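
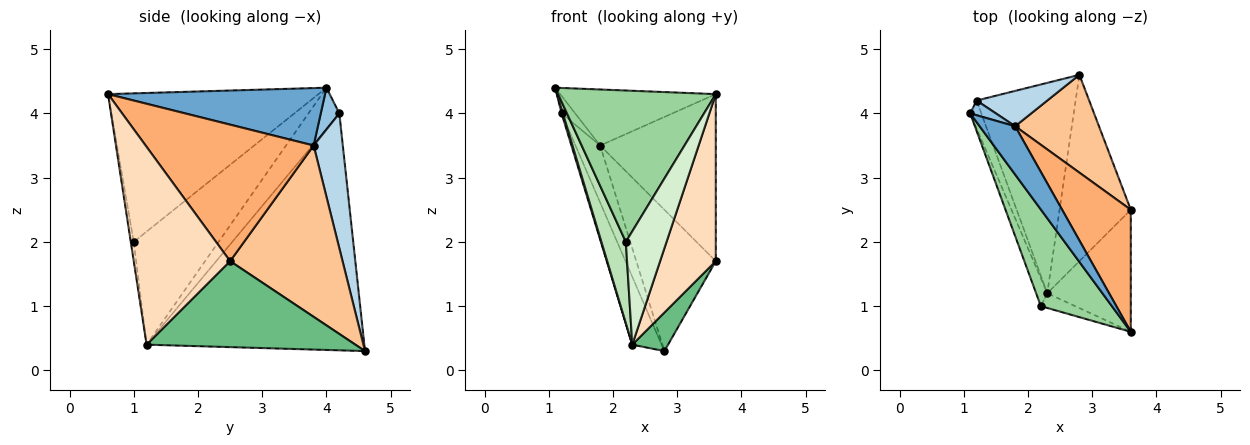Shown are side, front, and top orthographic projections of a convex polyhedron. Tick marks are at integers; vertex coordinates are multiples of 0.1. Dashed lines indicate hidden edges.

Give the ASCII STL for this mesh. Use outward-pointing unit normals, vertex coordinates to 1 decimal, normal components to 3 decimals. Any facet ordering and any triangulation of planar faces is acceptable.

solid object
 facet normal 0.726 0.521 0.449
  outer loop
   vertex 1.8 3.8 3.5
   vertex 1.1 4.0 4.4
   vertex 3.6 0.6 4.3
  endloop
 endfacet
 facet normal 0.723 0.528 0.445
  outer loop
   vertex 1.2 4.2 4.0
   vertex 1.1 4.0 4.4
   vertex 1.8 3.8 3.5
  endloop
 endfacet
 facet normal 0.709 0.599 0.371
  outer loop
   vertex 1.2 4.2 4.0
   vertex 1.8 3.8 3.5
   vertex 2.8 4.6 0.3
  endloop
 endfacet
 facet normal -0.964 -0.040 -0.261
  outer loop
   vertex 1.2 4.2 4.0
   vertex 2.3 1.2 0.4
   vertex 1.1 4.0 4.4
  endloop
 endfacet
 facet normal -0.916 0.123 -0.383
  outer loop
   vertex 1.2 4.2 4.0
   vertex 2.8 4.6 0.3
   vertex 2.3 1.2 0.4
  endloop
 endfacet
 facet normal 0.761 0.524 0.383
  outer loop
   vertex 3.6 2.5 1.7
   vertex 1.8 3.8 3.5
   vertex 3.6 0.6 4.3
  endloop
 endfacet
 facet normal 0.758 0.536 0.371
  outer loop
   vertex 3.6 2.5 1.7
   vertex 2.8 4.6 0.3
   vertex 1.8 3.8 3.5
  endloop
 endfacet
 facet normal 0.813 -0.470 -0.343
  outer loop
   vertex 3.6 2.5 1.7
   vertex 3.6 0.6 4.3
   vertex 2.3 1.2 0.4
  endloop
 endfacet
 facet normal 0.763 -0.131 -0.633
  outer loop
   vertex 3.6 2.5 1.7
   vertex 2.3 1.2 0.4
   vertex 2.8 4.6 0.3
  endloop
 endfacet
 facet normal -0.747 -0.560 0.358
  outer loop
   vertex 2.2 1.0 2.0
   vertex 3.6 0.6 4.3
   vertex 1.1 4.0 4.4
  endloop
 endfacet
 facet normal -0.957 -0.275 -0.094
  outer loop
   vertex 2.2 1.0 2.0
   vertex 1.1 4.0 4.4
   vertex 2.3 1.2 0.4
  endloop
 endfacet
 facet normal -0.072 -0.989 -0.128
  outer loop
   vertex 2.2 1.0 2.0
   vertex 2.3 1.2 0.4
   vertex 3.6 0.6 4.3
  endloop
 endfacet
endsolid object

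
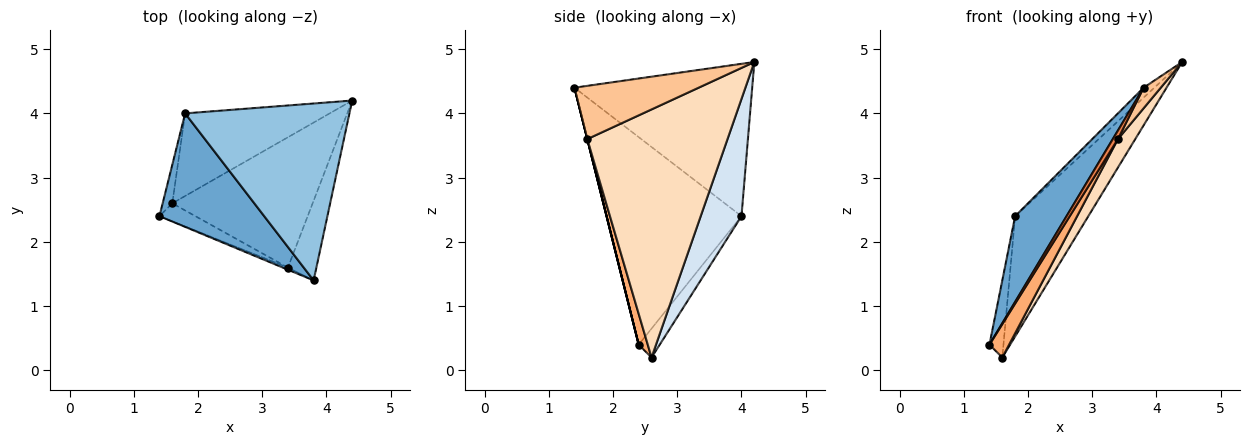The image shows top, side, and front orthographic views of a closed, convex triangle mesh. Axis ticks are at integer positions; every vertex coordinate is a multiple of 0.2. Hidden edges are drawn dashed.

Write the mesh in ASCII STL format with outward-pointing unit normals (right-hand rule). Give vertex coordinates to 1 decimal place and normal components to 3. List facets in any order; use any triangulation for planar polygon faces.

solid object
 facet normal -0.845 -0.322 0.427
  outer loop
   vertex 1.8 4.0 2.4
   vertex 1.4 2.4 0.4
   vertex 3.8 1.4 4.4
  endloop
 endfacet
 facet normal -0.679 0.041 0.733
  outer loop
   vertex 1.8 4.0 2.4
   vertex 3.8 1.4 4.4
   vertex 4.4 4.2 4.8
  endloop
 endfacet
 facet normal -0.802 0.535 -0.267
  outer loop
   vertex 1.8 4.0 2.4
   vertex 1.6 2.6 0.2
   vertex 1.4 2.4 0.4
  endloop
 endfacet
 facet normal 0.417 0.749 -0.515
  outer loop
   vertex 1.8 4.0 2.4
   vertex 4.4 4.2 4.8
   vertex 1.6 2.6 0.2
  endloop
 endfacet
 facet normal 0.000 -0.970 -0.243
  outer loop
   vertex 3.4 1.6 3.6
   vertex 3.8 1.4 4.4
   vertex 1.4 2.4 0.4
  endloop
 endfacet
 facet normal 0.376 -0.816 -0.439
  outer loop
   vertex 3.4 1.6 3.6
   vertex 1.4 2.4 0.4
   vertex 1.6 2.6 0.2
  endloop
 endfacet
 facet normal 0.875 -0.121 -0.468
  outer loop
   vertex 3.4 1.6 3.6
   vertex 4.4 4.2 4.8
   vertex 3.8 1.4 4.4
  endloop
 endfacet
 facet normal 0.865 -0.107 -0.490
  outer loop
   vertex 3.4 1.6 3.6
   vertex 1.6 2.6 0.2
   vertex 4.4 4.2 4.8
  endloop
 endfacet
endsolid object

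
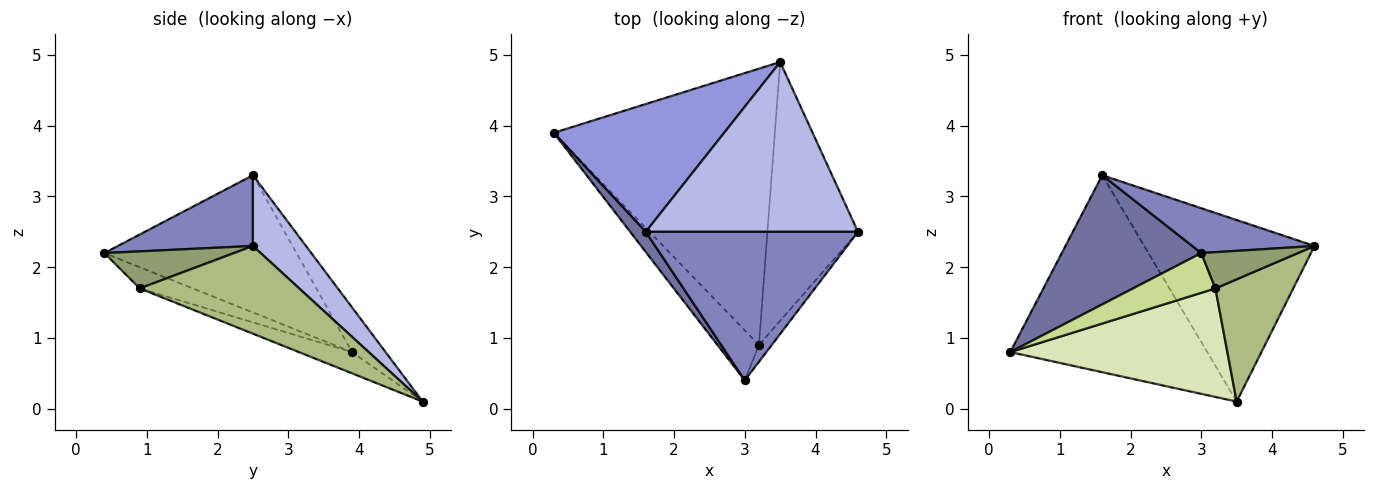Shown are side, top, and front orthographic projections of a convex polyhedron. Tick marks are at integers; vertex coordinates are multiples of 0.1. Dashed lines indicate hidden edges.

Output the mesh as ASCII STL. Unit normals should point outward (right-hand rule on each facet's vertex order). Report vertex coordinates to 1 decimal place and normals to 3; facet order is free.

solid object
 facet normal -0.806 -0.585 0.091
  outer loop
   vertex 1.6 2.5 3.3
   vertex 0.3 3.9 0.8
   vertex 3.0 0.4 2.2
  endloop
 endfacet
 facet normal 0.304 -0.275 0.912
  outer loop
   vertex 1.6 2.5 3.3
   vertex 3.0 0.4 2.2
   vertex 4.6 2.5 2.3
  endloop
 endfacet
 facet normal -0.142 0.830 0.539
  outer loop
   vertex 3.5 4.9 0.1
   vertex 0.3 3.9 0.8
   vertex 1.6 2.5 3.3
  endloop
 endfacet
 facet normal 0.222 0.712 0.666
  outer loop
   vertex 3.5 4.9 0.1
   vertex 1.6 2.5 3.3
   vertex 4.6 2.5 2.3
  endloop
 endfacet
 facet normal 0.773 -0.576 -0.267
  outer loop
   vertex 3.2 0.9 1.7
   vertex 4.6 2.5 2.3
   vertex 3.0 0.4 2.2
  endloop
 endfacet
 facet normal 0.659 -0.321 -0.680
  outer loop
   vertex 3.2 0.9 1.7
   vertex 3.5 4.9 0.1
   vertex 4.6 2.5 2.3
  endloop
 endfacet
 facet normal -0.372 -0.578 -0.727
  outer loop
   vertex 3.2 0.9 1.7
   vertex 3.0 0.4 2.2
   vertex 0.3 3.9 0.8
  endloop
 endfacet
 facet normal -0.089 -0.364 -0.927
  outer loop
   vertex 3.2 0.9 1.7
   vertex 0.3 3.9 0.8
   vertex 3.5 4.9 0.1
  endloop
 endfacet
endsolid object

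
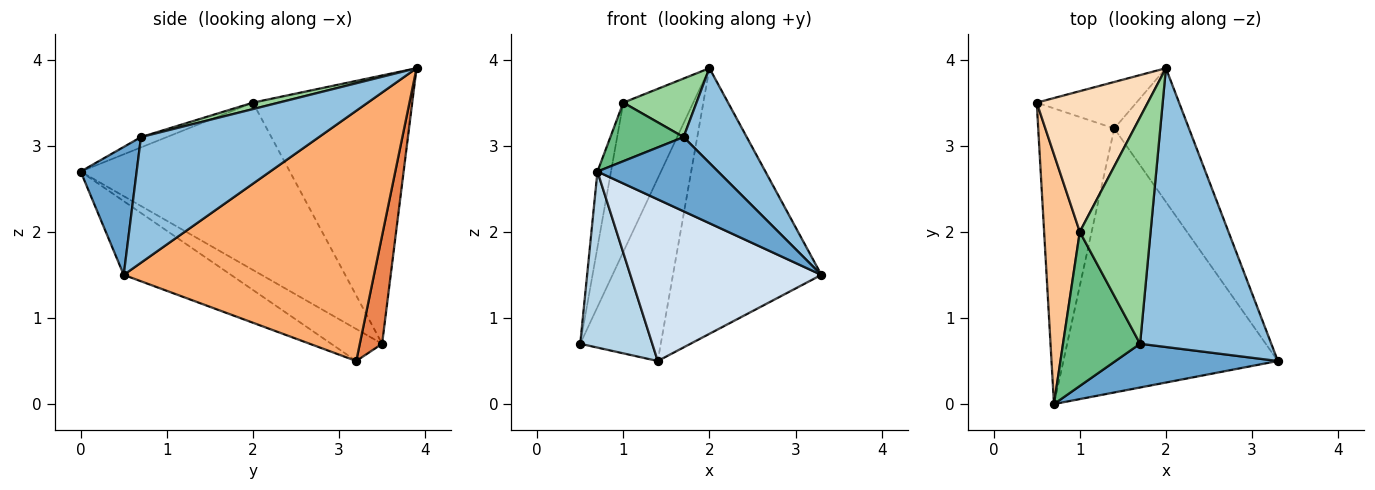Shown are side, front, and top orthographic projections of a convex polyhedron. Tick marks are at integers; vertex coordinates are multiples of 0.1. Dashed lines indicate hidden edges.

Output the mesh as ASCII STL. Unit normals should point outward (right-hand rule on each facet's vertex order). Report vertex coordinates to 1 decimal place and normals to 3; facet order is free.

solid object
 facet normal 0.371 -0.800 0.471
  outer loop
   vertex 1.7 0.7 3.1
   vertex 0.7 0.0 2.7
   vertex 3.3 0.5 1.5
  endloop
 endfacet
 facet normal 0.672 -0.238 0.701
  outer loop
   vertex 1.7 0.7 3.1
   vertex 3.3 0.5 1.5
   vertex 2.0 3.9 3.9
  endloop
 endfacet
 facet normal -0.340 -0.481 -0.808
  outer loop
   vertex 1.4 3.2 0.5
   vertex 0.7 0.0 2.7
   vertex 0.5 3.5 0.7
  endloop
 endfacet
 facet normal -0.281 -0.501 -0.818
  outer loop
   vertex 1.4 3.2 0.5
   vertex 3.3 0.5 1.5
   vertex 0.7 0.0 2.7
  endloop
 endfacet
 facet normal 0.259 0.936 -0.238
  outer loop
   vertex 1.4 3.2 0.5
   vertex 0.5 3.5 0.7
   vertex 2.0 3.9 3.9
  endloop
 endfacet
 facet normal 0.833 0.494 -0.249
  outer loop
   vertex 1.4 3.2 0.5
   vertex 2.0 3.9 3.9
   vertex 3.3 0.5 1.5
  endloop
 endfacet
 facet normal -0.976 0.063 0.208
  outer loop
   vertex 1.0 2.0 3.5
   vertex 0.5 3.5 0.7
   vertex 0.7 0.0 2.7
  endloop
 endfacet
 facet normal -0.856 0.376 0.354
  outer loop
   vertex 1.0 2.0 3.5
   vertex 2.0 3.9 3.9
   vertex 0.5 3.5 0.7
  endloop
 endfacet
 facet normal -0.124 -0.352 0.928
  outer loop
   vertex 1.0 2.0 3.5
   vertex 0.7 0.0 2.7
   vertex 1.7 0.7 3.1
  endloop
 endfacet
 facet normal 0.088 -0.249 0.964
  outer loop
   vertex 1.0 2.0 3.5
   vertex 1.7 0.7 3.1
   vertex 2.0 3.9 3.9
  endloop
 endfacet
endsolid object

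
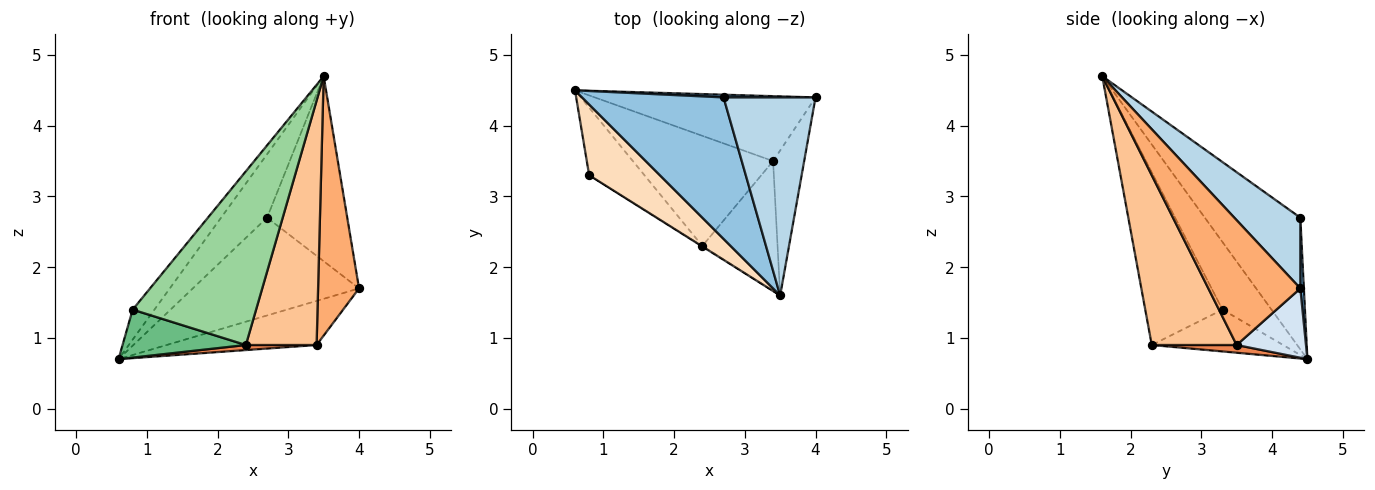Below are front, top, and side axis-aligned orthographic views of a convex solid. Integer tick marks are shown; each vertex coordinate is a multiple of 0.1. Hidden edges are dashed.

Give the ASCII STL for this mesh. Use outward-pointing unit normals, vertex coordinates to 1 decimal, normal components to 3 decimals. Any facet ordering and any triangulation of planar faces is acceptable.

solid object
 facet normal 0.021 0.999 0.028
  outer loop
   vertex 2.7 4.4 2.7
   vertex 4.0 4.4 1.7
   vertex 0.6 4.5 0.7
  endloop
 endfacet
 facet normal -0.647 0.312 0.695
  outer loop
   vertex 2.7 4.4 2.7
   vertex 0.6 4.5 0.7
   vertex 3.5 1.6 4.7
  endloop
 endfacet
 facet normal 0.490 0.595 0.637
  outer loop
   vertex 2.7 4.4 2.7
   vertex 3.5 1.6 4.7
   vertex 4.0 4.4 1.7
  endloop
 endfacet
 facet normal 0.251 0.544 -0.801
  outer loop
   vertex 3.4 3.5 0.9
   vertex 0.6 4.5 0.7
   vertex 4.0 4.4 1.7
  endloop
 endfacet
 facet normal 0.055 -0.046 -0.997
  outer loop
   vertex 3.4 3.5 0.9
   vertex 2.4 2.3 0.9
   vertex 0.6 4.5 0.7
  endloop
 endfacet
 facet normal 0.891 -0.397 -0.222
  outer loop
   vertex 3.4 3.5 0.9
   vertex 4.0 4.4 1.7
   vertex 3.5 1.6 4.7
  endloop
 endfacet
 facet normal 0.727 -0.606 -0.322
  outer loop
   vertex 3.4 3.5 0.9
   vertex 3.5 1.6 4.7
   vertex 2.4 2.3 0.9
  endloop
 endfacet
 facet normal -0.660 0.293 0.691
  outer loop
   vertex 0.8 3.3 1.4
   vertex 3.5 1.6 4.7
   vertex 0.6 4.5 0.7
  endloop
 endfacet
 facet normal -0.525 -0.492 -0.694
  outer loop
   vertex 0.8 3.3 1.4
   vertex 0.6 4.5 0.7
   vertex 2.4 2.3 0.9
  endloop
 endfacet
 facet normal -0.531 -0.848 -0.003
  outer loop
   vertex 0.8 3.3 1.4
   vertex 2.4 2.3 0.9
   vertex 3.5 1.6 4.7
  endloop
 endfacet
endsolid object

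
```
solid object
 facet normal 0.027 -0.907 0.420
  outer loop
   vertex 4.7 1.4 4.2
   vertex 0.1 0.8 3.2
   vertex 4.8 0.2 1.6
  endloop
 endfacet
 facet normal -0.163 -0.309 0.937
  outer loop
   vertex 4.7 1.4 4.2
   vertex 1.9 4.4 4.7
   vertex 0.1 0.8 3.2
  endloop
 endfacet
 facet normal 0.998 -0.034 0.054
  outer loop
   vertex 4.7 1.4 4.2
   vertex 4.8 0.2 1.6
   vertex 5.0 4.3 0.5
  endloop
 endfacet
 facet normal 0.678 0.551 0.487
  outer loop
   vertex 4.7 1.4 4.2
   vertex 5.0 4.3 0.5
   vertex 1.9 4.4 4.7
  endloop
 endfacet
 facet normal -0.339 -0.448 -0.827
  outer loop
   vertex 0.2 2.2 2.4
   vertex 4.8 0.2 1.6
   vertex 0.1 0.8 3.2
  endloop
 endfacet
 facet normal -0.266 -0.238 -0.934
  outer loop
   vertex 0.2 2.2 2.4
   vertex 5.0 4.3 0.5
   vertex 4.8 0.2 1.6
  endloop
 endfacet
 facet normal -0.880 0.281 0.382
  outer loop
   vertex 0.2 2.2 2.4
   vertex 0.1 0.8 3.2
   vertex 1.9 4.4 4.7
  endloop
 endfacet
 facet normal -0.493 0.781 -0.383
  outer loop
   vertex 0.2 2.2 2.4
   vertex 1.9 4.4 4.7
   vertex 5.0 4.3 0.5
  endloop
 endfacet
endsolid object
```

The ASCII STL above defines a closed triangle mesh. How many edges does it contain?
12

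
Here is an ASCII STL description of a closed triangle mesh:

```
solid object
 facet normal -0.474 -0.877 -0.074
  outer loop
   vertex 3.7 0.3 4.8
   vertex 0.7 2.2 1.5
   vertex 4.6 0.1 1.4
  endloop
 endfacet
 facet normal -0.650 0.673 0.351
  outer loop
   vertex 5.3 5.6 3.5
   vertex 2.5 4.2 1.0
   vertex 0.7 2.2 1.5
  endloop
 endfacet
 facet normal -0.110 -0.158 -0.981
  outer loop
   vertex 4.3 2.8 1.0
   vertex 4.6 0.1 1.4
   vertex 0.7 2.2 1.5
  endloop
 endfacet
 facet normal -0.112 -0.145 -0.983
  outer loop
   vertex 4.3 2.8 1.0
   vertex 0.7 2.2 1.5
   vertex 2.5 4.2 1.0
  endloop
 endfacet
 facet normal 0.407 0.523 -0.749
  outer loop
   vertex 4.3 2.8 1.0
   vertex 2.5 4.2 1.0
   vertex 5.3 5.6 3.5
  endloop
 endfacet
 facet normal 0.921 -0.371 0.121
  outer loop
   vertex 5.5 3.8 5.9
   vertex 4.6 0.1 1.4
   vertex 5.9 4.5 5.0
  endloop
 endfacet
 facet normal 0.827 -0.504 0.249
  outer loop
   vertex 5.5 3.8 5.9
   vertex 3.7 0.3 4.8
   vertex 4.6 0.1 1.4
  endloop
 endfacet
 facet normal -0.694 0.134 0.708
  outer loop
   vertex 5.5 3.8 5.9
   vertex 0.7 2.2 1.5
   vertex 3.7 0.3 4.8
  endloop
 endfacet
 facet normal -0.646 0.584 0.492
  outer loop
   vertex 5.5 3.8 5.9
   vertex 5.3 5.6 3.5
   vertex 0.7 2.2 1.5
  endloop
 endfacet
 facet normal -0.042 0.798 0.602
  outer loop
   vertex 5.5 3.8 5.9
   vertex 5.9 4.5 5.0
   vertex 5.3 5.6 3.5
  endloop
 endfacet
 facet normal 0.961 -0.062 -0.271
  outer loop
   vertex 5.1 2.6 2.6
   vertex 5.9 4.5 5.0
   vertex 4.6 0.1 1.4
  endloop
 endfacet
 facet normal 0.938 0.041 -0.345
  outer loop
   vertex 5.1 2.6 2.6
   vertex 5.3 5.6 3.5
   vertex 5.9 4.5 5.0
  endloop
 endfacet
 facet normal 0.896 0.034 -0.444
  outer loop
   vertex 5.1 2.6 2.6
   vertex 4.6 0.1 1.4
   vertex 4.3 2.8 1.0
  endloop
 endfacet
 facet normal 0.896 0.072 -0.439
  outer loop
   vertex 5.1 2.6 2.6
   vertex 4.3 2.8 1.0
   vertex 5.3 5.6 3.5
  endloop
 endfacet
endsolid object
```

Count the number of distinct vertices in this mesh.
9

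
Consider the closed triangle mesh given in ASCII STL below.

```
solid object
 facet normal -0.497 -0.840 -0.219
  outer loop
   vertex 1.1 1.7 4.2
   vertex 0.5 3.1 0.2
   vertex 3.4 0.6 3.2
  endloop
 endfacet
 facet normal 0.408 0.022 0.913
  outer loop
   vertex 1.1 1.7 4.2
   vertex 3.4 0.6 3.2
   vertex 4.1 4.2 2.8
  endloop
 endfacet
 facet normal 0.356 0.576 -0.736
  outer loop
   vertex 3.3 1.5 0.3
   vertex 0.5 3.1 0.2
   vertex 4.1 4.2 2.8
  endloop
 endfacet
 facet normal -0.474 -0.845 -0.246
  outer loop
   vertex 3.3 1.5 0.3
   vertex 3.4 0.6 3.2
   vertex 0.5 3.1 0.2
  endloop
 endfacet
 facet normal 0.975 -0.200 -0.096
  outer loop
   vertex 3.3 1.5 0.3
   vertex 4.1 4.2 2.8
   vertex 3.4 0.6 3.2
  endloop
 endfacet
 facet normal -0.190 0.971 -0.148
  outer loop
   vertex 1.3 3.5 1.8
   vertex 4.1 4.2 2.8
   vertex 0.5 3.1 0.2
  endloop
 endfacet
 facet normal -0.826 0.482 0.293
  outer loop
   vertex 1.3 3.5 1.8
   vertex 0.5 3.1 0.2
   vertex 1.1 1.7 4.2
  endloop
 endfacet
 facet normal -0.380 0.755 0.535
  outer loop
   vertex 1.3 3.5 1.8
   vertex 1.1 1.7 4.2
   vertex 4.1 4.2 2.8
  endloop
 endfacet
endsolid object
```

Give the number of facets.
8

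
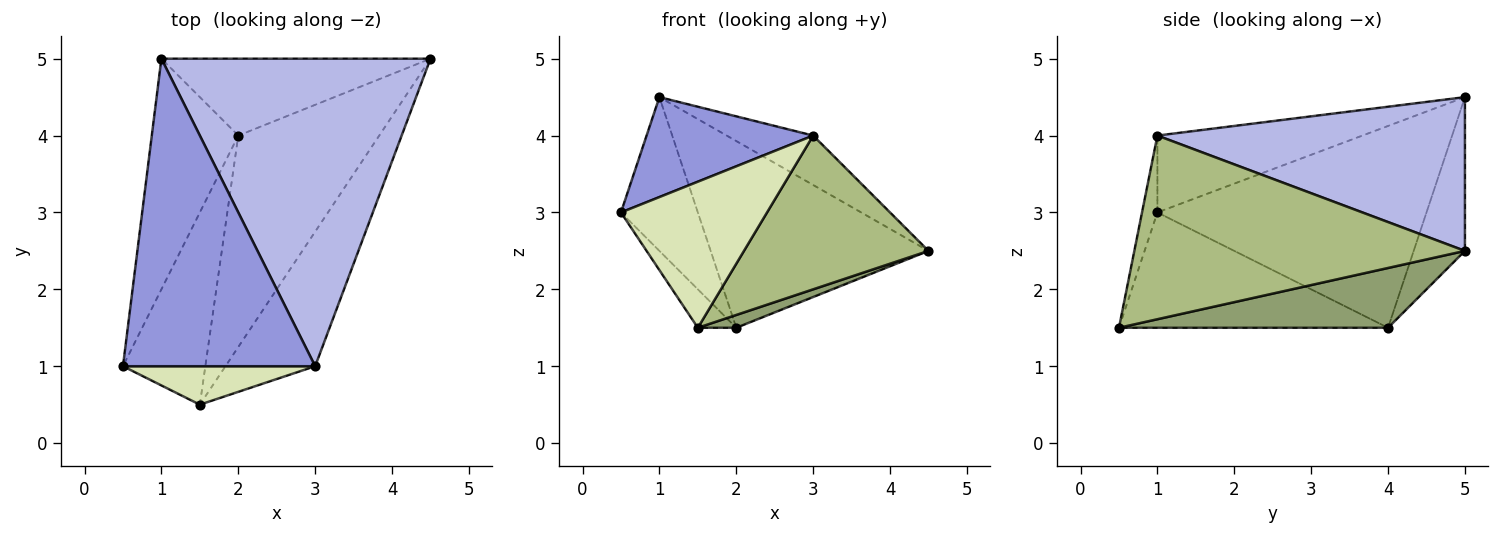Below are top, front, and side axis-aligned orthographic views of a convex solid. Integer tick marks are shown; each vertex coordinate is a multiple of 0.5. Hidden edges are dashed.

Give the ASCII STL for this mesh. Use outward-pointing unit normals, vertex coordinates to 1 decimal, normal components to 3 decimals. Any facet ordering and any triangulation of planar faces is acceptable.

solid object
 facet normal -0.889 0.254 -0.381
  outer loop
   vertex 2.0 4.0 1.5
   vertex 0.5 1.0 3.0
   vertex 1.0 5.0 4.5
  endloop
 endfacet
 facet normal -0.213 0.904 -0.372
  outer loop
   vertex 2.0 4.0 1.5
   vertex 1.0 5.0 4.5
   vertex 4.5 5.0 2.5
  endloop
 endfacet
 facet normal -0.356 -0.289 0.889
  outer loop
   vertex 3.0 1.0 4.0
   vertex 1.0 5.0 4.5
   vertex 0.5 1.0 3.0
  endloop
 endfacet
 facet normal 0.491 0.138 0.860
  outer loop
   vertex 3.0 1.0 4.0
   vertex 4.5 5.0 2.5
   vertex 1.0 5.0 4.5
  endloop
 endfacet
 facet normal 0.390 -0.056 -0.919
  outer loop
   vertex 1.5 0.5 1.5
   vertex 2.0 4.0 1.5
   vertex 4.5 5.0 2.5
  endloop
 endfacet
 facet normal 0.803 -0.448 -0.392
  outer loop
   vertex 1.5 0.5 1.5
   vertex 4.5 5.0 2.5
   vertex 3.0 1.0 4.0
  endloop
 endfacet
 facet normal -0.808 0.115 -0.577
  outer loop
   vertex 1.5 0.5 1.5
   vertex 0.5 1.0 3.0
   vertex 2.0 4.0 1.5
  endloop
 endfacet
 facet normal -0.101 -0.962 0.253
  outer loop
   vertex 1.5 0.5 1.5
   vertex 3.0 1.0 4.0
   vertex 0.5 1.0 3.0
  endloop
 endfacet
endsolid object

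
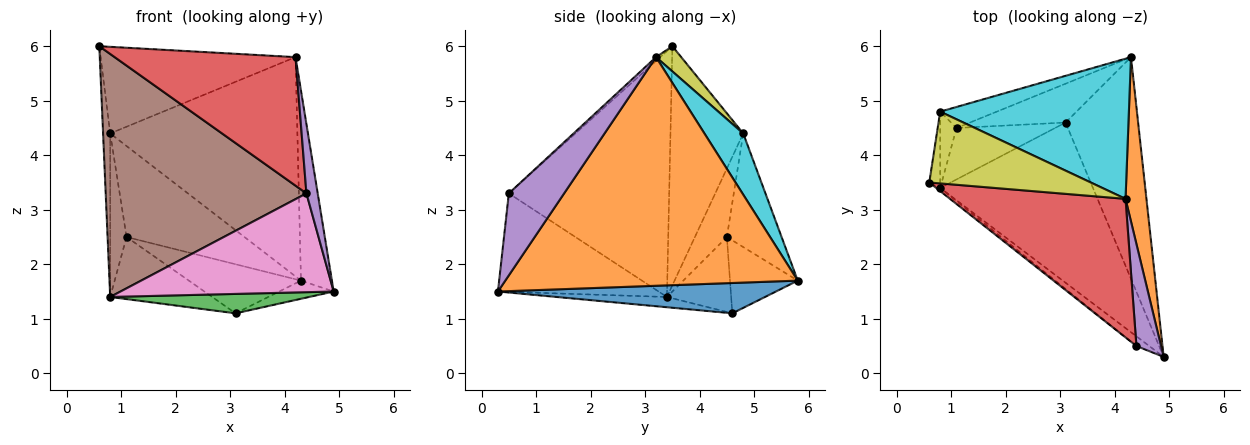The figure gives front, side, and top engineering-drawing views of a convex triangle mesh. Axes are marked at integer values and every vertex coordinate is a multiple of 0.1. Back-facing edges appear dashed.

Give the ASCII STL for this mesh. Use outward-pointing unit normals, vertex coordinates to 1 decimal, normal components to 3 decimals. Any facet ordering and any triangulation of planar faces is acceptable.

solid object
 facet normal 0.385 0.075 -0.920
  outer loop
   vertex 3.1 4.6 1.1
   vertex 4.3 5.8 1.7
   vertex 4.9 0.3 1.5
  endloop
 endfacet
 facet normal 0.990 0.105 0.091
  outer loop
   vertex 4.2 3.2 5.8
   vertex 4.9 0.3 1.5
   vertex 4.3 5.8 1.7
  endloop
 endfacet
 facet normal -0.067 -0.120 -0.991
  outer loop
   vertex 0.8 3.4 1.4
   vertex 3.1 4.6 1.1
   vertex 4.9 0.3 1.5
  endloop
 endfacet
 facet normal -0.016 -0.680 0.733
  outer loop
   vertex 4.4 0.5 3.3
   vertex 4.2 3.2 5.8
   vertex 0.6 3.5 6.0
  endloop
 endfacet
 facet normal 0.940 -0.192 0.282
  outer loop
   vertex 4.4 0.5 3.3
   vertex 4.9 0.3 1.5
   vertex 4.2 3.2 5.8
  endloop
 endfacet
 facet normal -0.624 -0.781 -0.010
  outer loop
   vertex 4.4 0.5 3.3
   vertex 0.6 3.5 6.0
   vertex 0.8 3.4 1.4
  endloop
 endfacet
 facet normal -0.600 -0.796 -0.078
  outer loop
   vertex 4.4 0.5 3.3
   vertex 0.8 3.4 1.4
   vertex 4.9 0.3 1.5
  endloop
 endfacet
 facet normal -0.994 0.097 -0.045
  outer loop
   vertex 0.8 4.8 4.4
   vertex 0.8 3.4 1.4
   vertex 0.6 3.5 6.0
  endloop
 endfacet
 facet normal 0.099 0.766 0.635
  outer loop
   vertex 0.8 4.8 4.4
   vertex 0.6 3.5 6.0
   vertex 4.2 3.2 5.8
  endloop
 endfacet
 facet normal 0.172 0.830 0.531
  outer loop
   vertex 0.8 4.8 4.4
   vertex 4.2 3.2 5.8
   vertex 4.3 5.8 1.7
  endloop
 endfacet
 facet normal -0.412 0.888 -0.205
  outer loop
   vertex 1.1 4.5 2.5
   vertex 0.8 4.8 4.4
   vertex 4.3 5.8 1.7
  endloop
 endfacet
 facet normal -0.871 0.445 -0.208
  outer loop
   vertex 1.1 4.5 2.5
   vertex 0.8 3.4 1.4
   vertex 0.8 4.8 4.4
  endloop
 endfacet
 facet normal -0.428 0.709 -0.561
  outer loop
   vertex 1.1 4.5 2.5
   vertex 4.3 5.8 1.7
   vertex 3.1 4.6 1.1
  endloop
 endfacet
 facet normal -0.436 0.693 -0.574
  outer loop
   vertex 1.1 4.5 2.5
   vertex 3.1 4.6 1.1
   vertex 0.8 3.4 1.4
  endloop
 endfacet
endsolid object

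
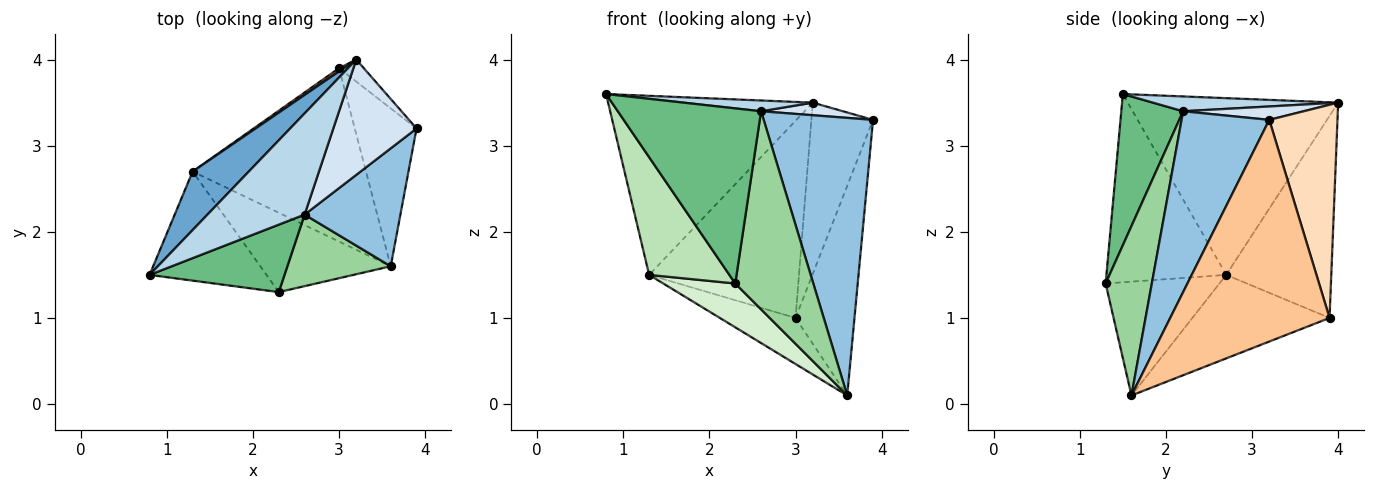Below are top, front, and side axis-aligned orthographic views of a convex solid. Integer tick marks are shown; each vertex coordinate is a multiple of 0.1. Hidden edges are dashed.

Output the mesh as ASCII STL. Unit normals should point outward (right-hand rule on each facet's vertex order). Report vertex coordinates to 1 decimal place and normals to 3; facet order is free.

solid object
 facet normal -0.699 0.680 0.222
  outer loop
   vertex 1.3 2.7 1.5
   vertex 0.8 1.5 3.6
   vertex 3.2 4.0 3.5
  endloop
 endfacet
 facet normal 0.594 -0.741 0.315
  outer loop
   vertex 2.6 2.2 3.4
   vertex 3.6 1.6 0.1
   vertex 3.9 3.2 3.3
  endloop
 endfacet
 facet normal 0.150 -0.105 0.983
  outer loop
   vertex 2.6 2.2 3.4
   vertex 3.2 4.0 3.5
   vertex 0.8 1.5 3.6
  endloop
 endfacet
 facet normal 0.158 -0.107 0.982
  outer loop
   vertex 2.6 2.2 3.4
   vertex 3.9 3.2 3.3
   vertex 3.2 4.0 3.5
  endloop
 endfacet
 facet normal -0.422 0.233 -0.876
  outer loop
   vertex 3.0 3.9 1.0
   vertex 3.6 1.6 0.1
   vertex 1.3 2.7 1.5
  endloop
 endfacet
 facet normal -0.574 0.819 0.013
  outer loop
   vertex 3.0 3.9 1.0
   vertex 1.3 2.7 1.5
   vertex 3.2 4.0 3.5
  endloop
 endfacet
 facet normal 0.907 0.336 -0.253
  outer loop
   vertex 3.0 3.9 1.0
   vertex 3.9 3.2 3.3
   vertex 3.6 1.6 0.1
  endloop
 endfacet
 facet normal 0.739 0.668 -0.086
  outer loop
   vertex 3.0 3.9 1.0
   vertex 3.2 4.0 3.5
   vertex 3.9 3.2 3.3
  endloop
 endfacet
 facet normal 0.374 -0.866 0.333
  outer loop
   vertex 2.3 1.3 1.4
   vertex 2.6 2.2 3.4
   vertex 0.8 1.5 3.6
  endloop
 endfacet
 facet normal 0.486 -0.822 0.297
  outer loop
   vertex 2.3 1.3 1.4
   vertex 3.6 1.6 0.1
   vertex 2.6 2.2 3.4
  endloop
 endfacet
 facet normal -0.738 -0.495 -0.458
  outer loop
   vertex 2.3 1.3 1.4
   vertex 0.8 1.5 3.6
   vertex 1.3 2.7 1.5
  endloop
 endfacet
 facet normal -0.607 -0.384 -0.696
  outer loop
   vertex 2.3 1.3 1.4
   vertex 1.3 2.7 1.5
   vertex 3.6 1.6 0.1
  endloop
 endfacet
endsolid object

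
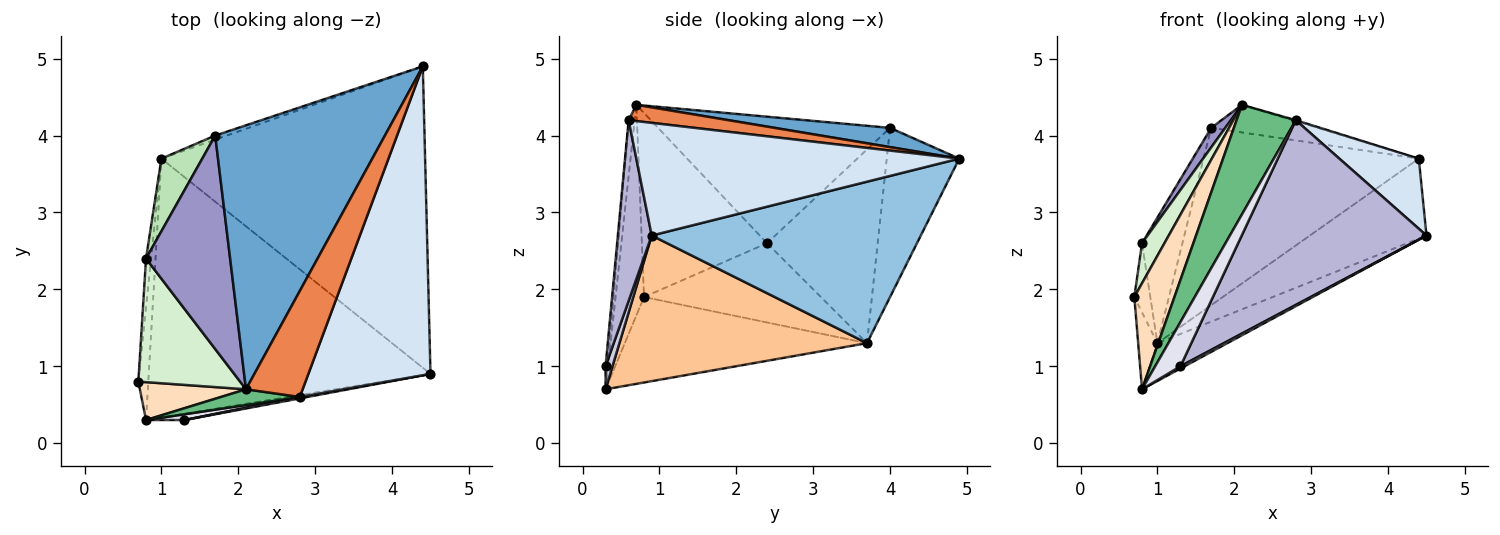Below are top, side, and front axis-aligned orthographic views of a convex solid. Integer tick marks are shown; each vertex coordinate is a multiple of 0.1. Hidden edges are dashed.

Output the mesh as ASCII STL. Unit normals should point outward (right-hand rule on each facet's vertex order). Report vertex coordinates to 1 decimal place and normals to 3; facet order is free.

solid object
 facet normal 0.112 0.103 0.988
  outer loop
   vertex 1.7 4.0 4.1
   vertex 2.1 0.7 4.4
   vertex 4.4 4.9 3.7
  endloop
 endfacet
 facet normal 0.509 0.221 -0.832
  outer loop
   vertex 1.0 3.7 1.3
   vertex 4.4 4.9 3.7
   vertex 4.5 0.9 2.7
  endloop
 endfacet
 facet normal -0.319 0.947 -0.022
  outer loop
   vertex 1.0 3.7 1.3
   vertex 1.7 4.0 4.1
   vertex 4.4 4.9 3.7
  endloop
 endfacet
 facet normal 0.669 -0.165 0.725
  outer loop
   vertex 2.8 0.6 4.2
   vertex 4.5 0.9 2.7
   vertex 4.4 4.9 3.7
  endloop
 endfacet
 facet normal 0.276 0.009 0.961
  outer loop
   vertex 2.8 0.6 4.2
   vertex 4.4 4.9 3.7
   vertex 2.1 0.7 4.4
  endloop
 endfacet
 facet normal -0.990 0.079 -0.115
  outer loop
   vertex 0.8 0.3 0.7
   vertex 0.7 0.8 1.9
   vertex 1.0 3.7 1.3
  endloop
 endfacet
 facet normal 0.455 0.129 -0.881
  outer loop
   vertex 0.8 0.3 0.7
   vertex 1.0 3.7 1.3
   vertex 4.5 0.9 2.7
  endloop
 endfacet
 facet normal -0.556 -0.783 0.280
  outer loop
   vertex 0.8 0.3 0.7
   vertex 2.1 0.7 4.4
   vertex 0.7 0.8 1.9
  endloop
 endfacet
 facet normal -0.100 -0.985 0.142
  outer loop
   vertex 0.8 0.3 0.7
   vertex 2.8 0.6 4.2
   vertex 2.1 0.7 4.4
  endloop
 endfacet
 facet normal -0.994 0.090 -0.063
  outer loop
   vertex 0.8 2.4 2.6
   vertex 1.0 3.7 1.3
   vertex 0.7 0.8 1.9
  endloop
 endfacet
 facet normal -0.922 0.336 0.194
  outer loop
   vertex 0.8 2.4 2.6
   vertex 1.7 4.0 4.1
   vertex 1.0 3.7 1.3
  endloop
 endfacet
 facet normal -0.865 -0.155 0.478
  outer loop
   vertex 0.8 2.4 2.6
   vertex 0.7 0.8 1.9
   vertex 2.1 0.7 4.4
  endloop
 endfacet
 facet normal -0.832 -0.051 0.553
  outer loop
   vertex 0.8 2.4 2.6
   vertex 2.1 0.7 4.4
   vertex 1.7 4.0 4.1
  endloop
 endfacet
 facet normal 0.180 -0.984 0.008
  outer loop
   vertex 1.3 0.3 1.0
   vertex 4.5 0.9 2.7
   vertex 2.8 0.6 4.2
  endloop
 endfacet
 facet normal 0.491 -0.300 -0.818
  outer loop
   vertex 1.3 0.3 1.0
   vertex 0.8 0.3 0.7
   vertex 4.5 0.9 2.7
  endloop
 endfacet
 facet normal -0.077 -0.989 0.129
  outer loop
   vertex 1.3 0.3 1.0
   vertex 2.8 0.6 4.2
   vertex 0.8 0.3 0.7
  endloop
 endfacet
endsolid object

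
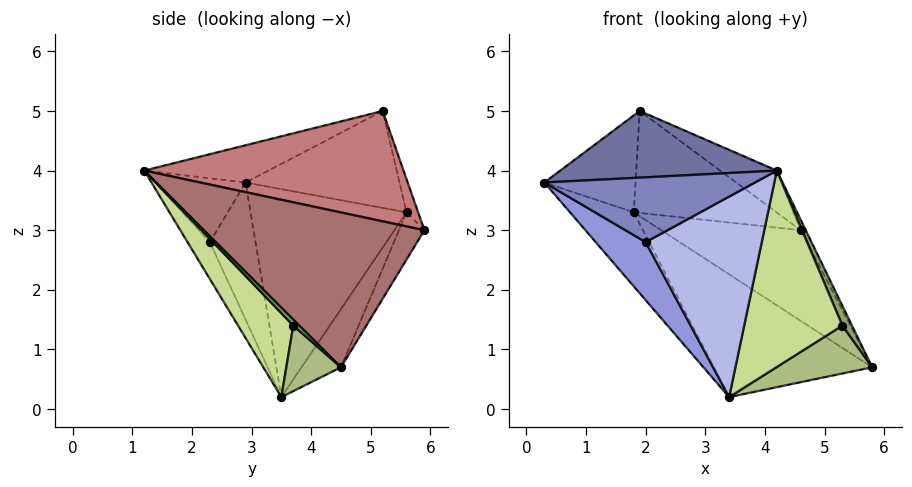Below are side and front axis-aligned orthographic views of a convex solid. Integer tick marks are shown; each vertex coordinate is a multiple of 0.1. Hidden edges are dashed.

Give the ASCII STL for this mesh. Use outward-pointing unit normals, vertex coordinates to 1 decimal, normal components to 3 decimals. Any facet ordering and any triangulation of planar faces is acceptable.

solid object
 facet normal -0.196 -0.343 0.919
  outer loop
   vertex 1.9 5.2 5.0
   vertex 0.3 2.9 3.8
   vertex 4.2 1.2 4.0
  endloop
 endfacet
 facet normal -0.392 -0.912 -0.118
  outer loop
   vertex 2.0 2.3 2.8
   vertex 4.2 1.2 4.0
   vertex 0.3 2.9 3.8
  endloop
 endfacet
 facet normal -0.552 -0.604 -0.576
  outer loop
   vertex 2.0 2.3 2.8
   vertex 0.3 2.9 3.8
   vertex 3.4 3.5 0.2
  endloop
 endfacet
 facet normal -0.165 -0.859 -0.485
  outer loop
   vertex 2.0 2.3 2.8
   vertex 3.4 3.5 0.2
   vertex 4.2 1.2 4.0
  endloop
 endfacet
 facet normal 0.455 -0.730 -0.510
  outer loop
   vertex 5.3 3.7 1.4
   vertex 5.8 4.5 0.7
   vertex 4.2 1.2 4.0
  endloop
 endfacet
 facet normal 0.417 -0.732 -0.539
  outer loop
   vertex 5.3 3.7 1.4
   vertex 3.4 3.5 0.2
   vertex 5.8 4.5 0.7
  endloop
 endfacet
 facet normal 0.415 -0.737 -0.533
  outer loop
   vertex 5.3 3.7 1.4
   vertex 4.2 1.2 4.0
   vertex 3.4 3.5 0.2
  endloop
 endfacet
 facet normal -0.190 0.764 -0.616
  outer loop
   vertex 1.8 5.6 3.3
   vertex 5.8 4.5 0.7
   vertex 3.4 3.5 0.2
  endloop
 endfacet
 facet normal -0.848 0.502 0.168
  outer loop
   vertex 1.8 5.6 3.3
   vertex 0.3 2.9 3.8
   vertex 1.9 5.2 5.0
  endloop
 endfacet
 facet normal -0.746 0.305 -0.592
  outer loop
   vertex 1.8 5.6 3.3
   vertex 3.4 3.5 0.2
   vertex 0.3 2.9 3.8
  endloop
 endfacet
 facet normal -0.148 0.809 -0.569
  outer loop
   vertex 4.6 5.9 3.0
   vertex 5.8 4.5 0.7
   vertex 1.8 5.6 3.3
  endloop
 endfacet
 facet normal -0.079 0.969 0.233
  outer loop
   vertex 4.6 5.9 3.0
   vertex 1.8 5.6 3.3
   vertex 1.9 5.2 5.0
  endloop
 endfacet
 facet normal 0.891 0.020 0.453
  outer loop
   vertex 4.6 5.9 3.0
   vertex 4.2 1.2 4.0
   vertex 5.8 4.5 0.7
  endloop
 endfacet
 facet normal 0.570 0.124 0.812
  outer loop
   vertex 4.6 5.9 3.0
   vertex 1.9 5.2 5.0
   vertex 4.2 1.2 4.0
  endloop
 endfacet
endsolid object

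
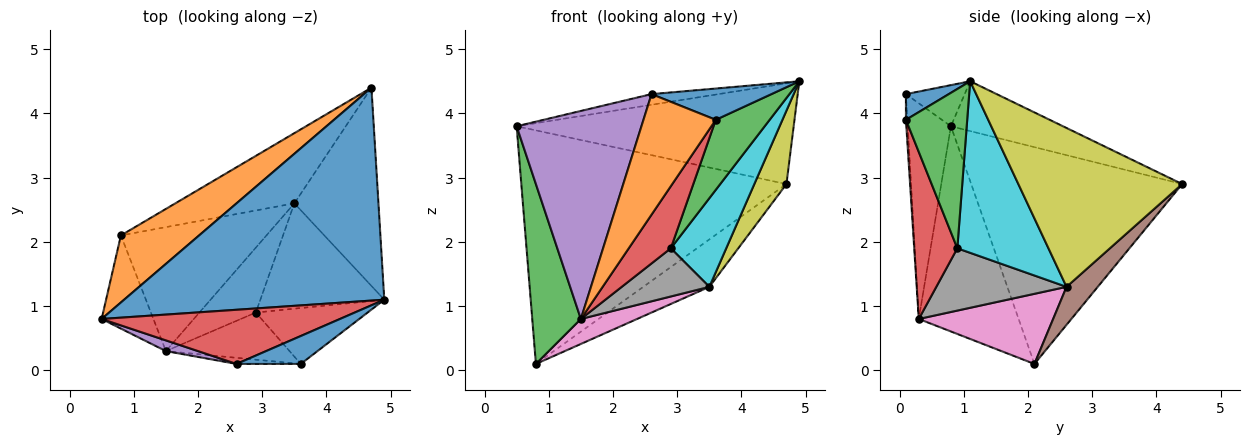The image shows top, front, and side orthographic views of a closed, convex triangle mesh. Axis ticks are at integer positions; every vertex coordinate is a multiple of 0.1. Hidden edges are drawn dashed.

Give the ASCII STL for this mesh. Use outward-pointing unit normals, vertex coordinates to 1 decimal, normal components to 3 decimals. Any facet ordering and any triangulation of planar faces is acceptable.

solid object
 facet normal -0.170 0.422 0.891
  outer loop
   vertex 4.7 4.4 2.9
   vertex 0.5 0.8 3.8
   vertex 4.9 1.1 4.5
  endloop
 endfacet
 facet normal -0.608 0.764 0.219
  outer loop
   vertex 0.8 2.1 0.1
   vertex 0.5 0.8 3.8
   vertex 4.7 4.4 2.9
  endloop
 endfacet
 facet normal -0.877 -0.427 -0.221
  outer loop
   vertex 1.5 0.3 0.8
   vertex 0.5 0.8 3.8
   vertex 0.8 2.1 0.1
  endloop
 endfacet
 facet normal -0.167 0.190 0.967
  outer loop
   vertex 2.6 0.1 4.3
   vertex 4.9 1.1 4.5
   vertex 0.5 0.8 3.8
  endloop
 endfacet
 facet normal -0.326 -0.944 0.049
  outer loop
   vertex 2.6 0.1 4.3
   vertex 0.5 0.8 3.8
   vertex 1.5 0.3 0.8
  endloop
 endfacet
 facet normal 0.256 0.541 -0.801
  outer loop
   vertex 3.5 2.6 1.3
   vertex 0.8 2.1 0.1
   vertex 4.7 4.4 2.9
  endloop
 endfacet
 facet normal 0.427 -0.179 -0.886
  outer loop
   vertex 3.5 2.6 1.3
   vertex 1.5 0.3 0.8
   vertex 0.8 2.1 0.1
  endloop
 endfacet
 facet normal 0.663 -0.446 -0.601
  outer loop
   vertex 3.5 2.6 1.3
   vertex 2.9 0.9 1.9
   vertex 1.5 0.3 0.8
  endloop
 endfacet
 facet normal 0.871 -0.171 -0.461
  outer loop
   vertex 3.5 2.6 1.3
   vertex 4.7 4.4 2.9
   vertex 4.9 1.1 4.5
  endloop
 endfacet
 facet normal 0.727 -0.442 -0.525
  outer loop
   vertex 3.5 2.6 1.3
   vertex 4.9 1.1 4.5
   vertex 2.9 0.9 1.9
  endloop
 endfacet
 facet normal 0.257 -0.721 0.644
  outer loop
   vertex 3.6 0.1 3.9
   vertex 4.9 1.1 4.5
   vertex 2.6 0.1 4.3
  endloop
 endfacet
 facet normal -0.020 -0.999 -0.051
  outer loop
   vertex 3.6 0.1 3.9
   vertex 2.6 0.1 4.3
   vertex 1.5 0.3 0.8
  endloop
 endfacet
 facet normal 0.664 -0.584 -0.466
  outer loop
   vertex 3.6 0.1 3.9
   vertex 2.9 0.9 1.9
   vertex 4.9 1.1 4.5
  endloop
 endfacet
 facet normal 0.632 -0.617 -0.468
  outer loop
   vertex 3.6 0.1 3.9
   vertex 1.5 0.3 0.8
   vertex 2.9 0.9 1.9
  endloop
 endfacet
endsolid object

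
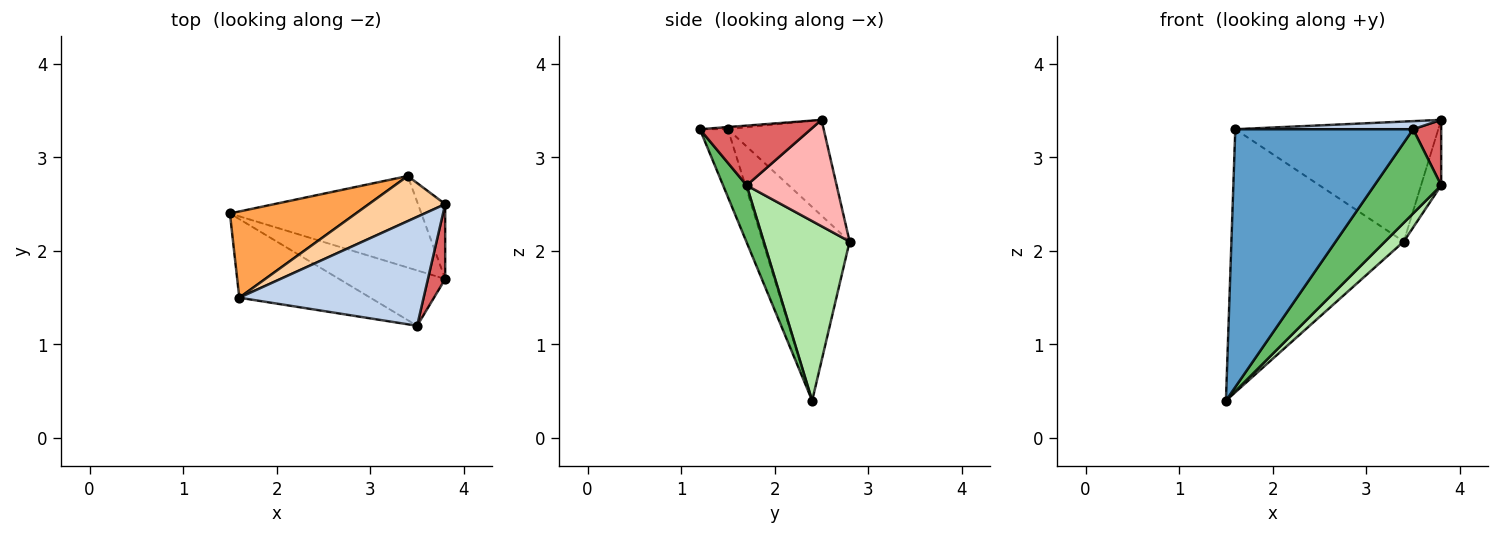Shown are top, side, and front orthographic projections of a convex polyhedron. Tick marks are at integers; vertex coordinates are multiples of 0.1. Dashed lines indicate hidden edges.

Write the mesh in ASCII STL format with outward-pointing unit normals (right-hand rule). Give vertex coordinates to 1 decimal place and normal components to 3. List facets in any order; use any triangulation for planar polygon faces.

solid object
 facet normal -0.149 -0.946 -0.288
  outer loop
   vertex 1.6 1.5 3.3
   vertex 1.5 2.4 0.4
   vertex 3.5 1.2 3.3
  endloop
 endfacet
 facet normal -0.012 -0.074 0.997
  outer loop
   vertex 1.6 1.5 3.3
   vertex 3.5 1.2 3.3
   vertex 3.8 2.5 3.4
  endloop
 endfacet
 facet normal -0.432 0.857 0.281
  outer loop
   vertex 1.6 1.5 3.3
   vertex 3.4 2.8 2.1
   vertex 1.5 2.4 0.4
  endloop
 endfacet
 facet normal -0.404 0.856 0.322
  outer loop
   vertex 1.6 1.5 3.3
   vertex 3.8 2.5 3.4
   vertex 3.4 2.8 2.1
  endloop
 endfacet
 facet normal 0.283 -0.802 -0.527
  outer loop
   vertex 3.8 1.7 2.7
   vertex 3.5 1.2 3.3
   vertex 1.5 2.4 0.4
  endloop
 endfacet
 facet normal 0.677 -0.147 -0.721
  outer loop
   vertex 3.8 1.7 2.7
   vertex 1.5 2.4 0.4
   vertex 3.4 2.8 2.1
  endloop
 endfacet
 facet normal 0.933 -0.236 0.270
  outer loop
   vertex 3.8 1.7 2.7
   vertex 3.8 2.5 3.4
   vertex 3.5 1.2 3.3
  endloop
 endfacet
 facet normal 0.947 0.212 -0.242
  outer loop
   vertex 3.8 1.7 2.7
   vertex 3.4 2.8 2.1
   vertex 3.8 2.5 3.4
  endloop
 endfacet
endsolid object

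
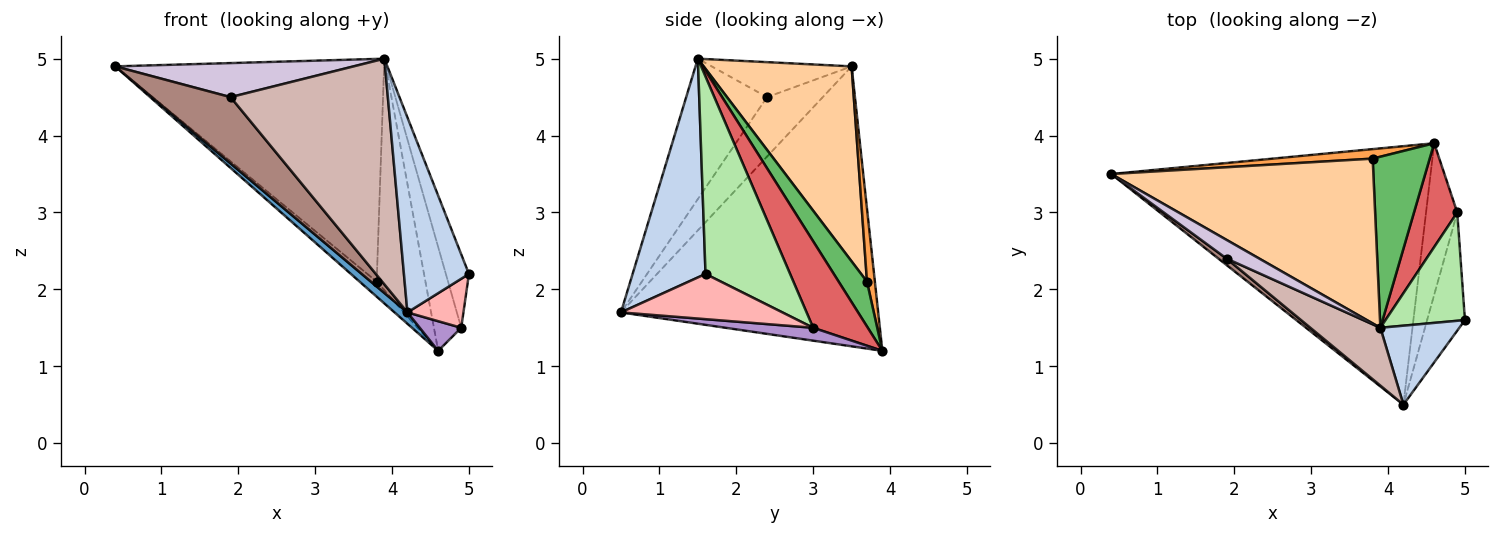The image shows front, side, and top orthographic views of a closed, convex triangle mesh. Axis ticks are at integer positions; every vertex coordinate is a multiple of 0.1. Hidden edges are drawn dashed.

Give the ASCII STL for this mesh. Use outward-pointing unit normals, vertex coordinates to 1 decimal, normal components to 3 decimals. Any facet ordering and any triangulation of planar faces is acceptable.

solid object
 facet normal -0.659 -0.033 -0.752
  outer loop
   vertex 4.2 0.5 1.7
   vertex 0.4 3.5 4.9
   vertex 4.6 3.9 1.2
  endloop
 endfacet
 facet normal 0.721 -0.642 0.260
  outer loop
   vertex 4.2 0.5 1.7
   vertex 5.0 1.6 2.2
   vertex 3.9 1.5 5.0
  endloop
 endfacet
 facet normal 0.364 0.786 0.499
  outer loop
   vertex 3.8 3.7 2.1
   vertex 4.6 3.9 1.2
   vertex 0.4 3.5 4.9
  endloop
 endfacet
 facet normal 0.405 0.735 0.544
  outer loop
   vertex 3.8 3.7 2.1
   vertex 0.4 3.5 4.9
   vertex 3.9 1.5 5.0
  endloop
 endfacet
 facet normal 0.423 0.729 0.538
  outer loop
   vertex 3.8 3.7 2.1
   vertex 3.9 1.5 5.0
   vertex 4.6 3.9 1.2
  endloop
 endfacet
 facet normal 0.899 0.245 0.362
  outer loop
   vertex 4.9 3.0 1.5
   vertex 3.9 1.5 5.0
   vertex 5.0 1.6 2.2
  endloop
 endfacet
 facet normal 0.816 0.408 0.408
  outer loop
   vertex 4.9 3.0 1.5
   vertex 4.6 3.9 1.2
   vertex 3.9 1.5 5.0
  endloop
 endfacet
 facet normal 0.741 -0.257 -0.620
  outer loop
   vertex 4.9 3.0 1.5
   vertex 5.0 1.6 2.2
   vertex 4.2 0.5 1.7
  endloop
 endfacet
 facet normal 0.376 -0.178 -0.910
  outer loop
   vertex 4.9 3.0 1.5
   vertex 4.2 0.5 1.7
   vertex 4.6 3.9 1.2
  endloop
 endfacet
 facet normal -0.458 -0.780 0.428
  outer loop
   vertex 1.9 2.4 4.5
   vertex 3.9 1.5 5.0
   vertex 0.4 3.5 4.9
  endloop
 endfacet
 facet normal -0.576 -0.814 0.079
  outer loop
   vertex 1.9 2.4 4.5
   vertex 0.4 3.5 4.9
   vertex 4.2 0.5 1.7
  endloop
 endfacet
 facet normal -0.446 -0.867 0.222
  outer loop
   vertex 1.9 2.4 4.5
   vertex 4.2 0.5 1.7
   vertex 3.9 1.5 5.0
  endloop
 endfacet
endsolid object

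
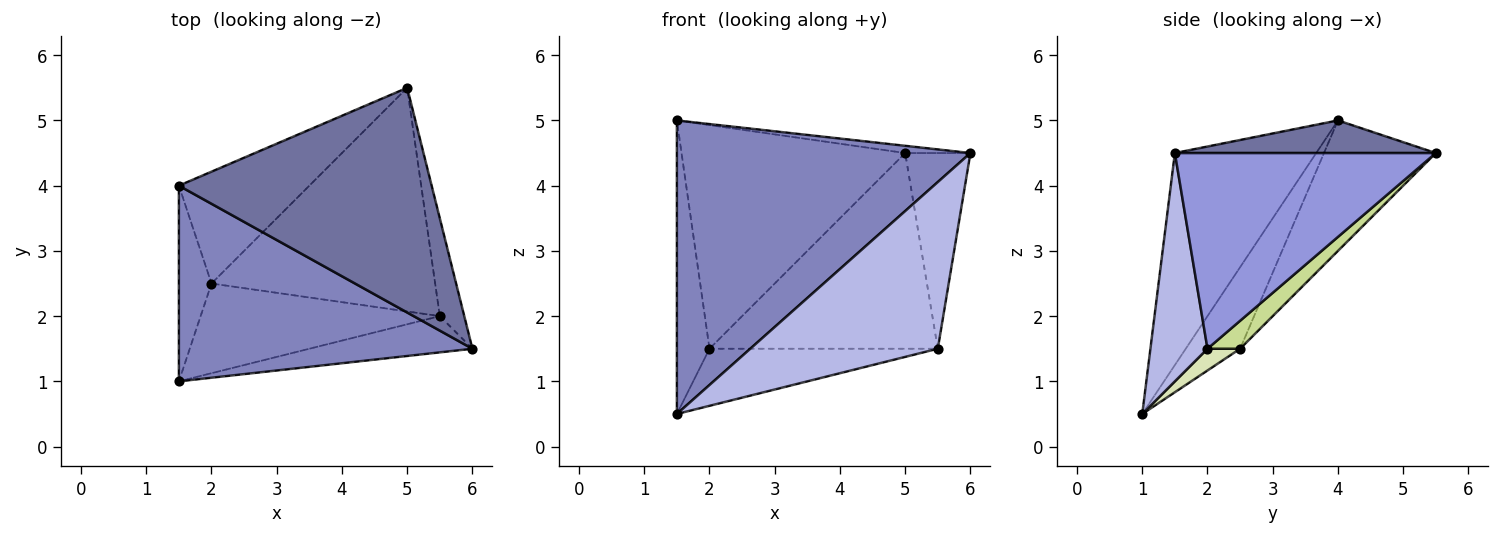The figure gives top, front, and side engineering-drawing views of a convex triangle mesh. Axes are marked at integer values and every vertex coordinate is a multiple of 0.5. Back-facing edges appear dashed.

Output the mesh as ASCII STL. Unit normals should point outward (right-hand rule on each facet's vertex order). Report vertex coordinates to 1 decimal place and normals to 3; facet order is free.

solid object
 facet normal 0.128 0.032 0.991
  outer loop
   vertex 5.0 5.5 4.5
   vertex 1.5 4.0 5.0
   vertex 6.0 1.5 4.5
  endloop
 endfacet
 facet normal -0.372 -0.772 0.515
  outer loop
   vertex 1.5 1.0 0.5
   vertex 6.0 1.5 4.5
   vertex 1.5 4.0 5.0
  endloop
 endfacet
 facet normal 0.963 0.241 -0.120
  outer loop
   vertex 5.5 2.0 1.5
   vertex 5.0 5.5 4.5
   vertex 6.0 1.5 4.5
  endloop
 endfacet
 facet normal 0.285 -0.937 -0.204
  outer loop
   vertex 5.5 2.0 1.5
   vertex 6.0 1.5 4.5
   vertex 1.5 1.0 0.5
  endloop
 endfacet
 facet normal -0.408 0.816 -0.408
  outer loop
   vertex 2.0 2.5 1.5
   vertex 1.5 4.0 5.0
   vertex 5.0 5.5 4.5
  endloop
 endfacet
 facet normal -0.811 0.487 -0.324
  outer loop
   vertex 2.0 2.5 1.5
   vertex 1.5 1.0 0.5
   vertex 1.5 4.0 5.0
  endloop
 endfacet
 facet normal 0.094 0.656 -0.749
  outer loop
   vertex 2.0 2.5 1.5
   vertex 5.0 5.5 4.5
   vertex 5.5 2.0 1.5
  endloop
 endfacet
 facet normal 0.076 0.535 -0.841
  outer loop
   vertex 2.0 2.5 1.5
   vertex 5.5 2.0 1.5
   vertex 1.5 1.0 0.5
  endloop
 endfacet
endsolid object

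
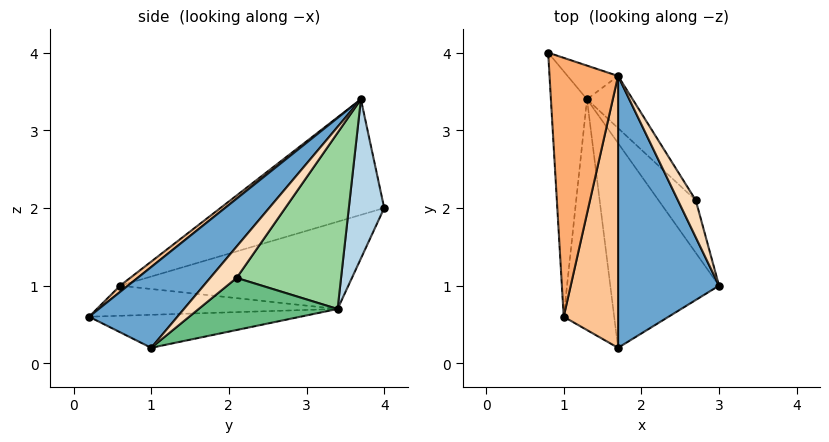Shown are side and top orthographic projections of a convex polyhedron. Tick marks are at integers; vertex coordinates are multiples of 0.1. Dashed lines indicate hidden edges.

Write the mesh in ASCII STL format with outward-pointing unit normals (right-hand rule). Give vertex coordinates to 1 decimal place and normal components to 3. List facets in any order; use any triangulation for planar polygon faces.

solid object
 facet normal 0.530 -0.530 0.662
  outer loop
   vertex 1.7 3.7 3.4
   vertex 1.7 0.2 0.6
   vertex 3.0 1.0 0.2
  endloop
 endfacet
 facet normal -0.290 -0.006 -0.957
  outer loop
   vertex 1.3 3.4 0.7
   vertex 3.0 1.0 0.2
   vertex 1.7 0.2 0.6
  endloop
 endfacet
 facet normal 0.541 0.823 -0.172
  outer loop
   vertex 1.3 3.4 0.7
   vertex 0.8 4.0 2.0
   vertex 1.7 3.7 3.4
  endloop
 endfacet
 facet normal -0.923 0.058 -0.382
  outer loop
   vertex 1.0 0.6 1.0
   vertex 0.8 4.0 2.0
   vertex 1.3 3.4 0.7
  endloop
 endfacet
 facet normal -0.512 -0.037 -0.858
  outer loop
   vertex 1.0 0.6 1.0
   vertex 1.3 3.4 0.7
   vertex 1.7 0.2 0.6
  endloop
 endfacet
 facet normal -0.843 -0.197 0.500
  outer loop
   vertex 1.0 0.6 1.0
   vertex 1.7 3.7 3.4
   vertex 0.8 4.0 2.0
  endloop
 endfacet
 facet normal 0.089 -0.622 0.778
  outer loop
   vertex 1.0 0.6 1.0
   vertex 1.7 0.2 0.6
   vertex 1.7 3.7 3.4
  endloop
 endfacet
 facet normal 0.857 -0.165 0.488
  outer loop
   vertex 2.7 2.1 1.1
   vertex 1.7 3.7 3.4
   vertex 3.0 1.0 0.2
  endloop
 endfacet
 facet normal 0.667 0.572 -0.477
  outer loop
   vertex 2.7 2.1 1.1
   vertex 3.0 1.0 0.2
   vertex 1.3 3.4 0.7
  endloop
 endfacet
 facet normal 0.696 0.695 -0.180
  outer loop
   vertex 2.7 2.1 1.1
   vertex 1.3 3.4 0.7
   vertex 1.7 3.7 3.4
  endloop
 endfacet
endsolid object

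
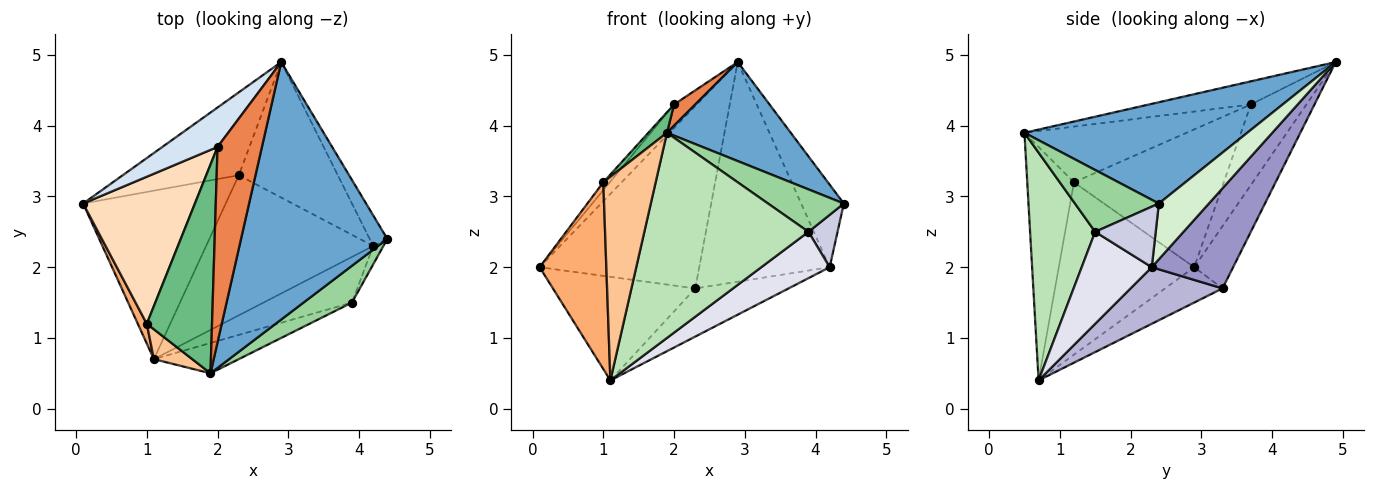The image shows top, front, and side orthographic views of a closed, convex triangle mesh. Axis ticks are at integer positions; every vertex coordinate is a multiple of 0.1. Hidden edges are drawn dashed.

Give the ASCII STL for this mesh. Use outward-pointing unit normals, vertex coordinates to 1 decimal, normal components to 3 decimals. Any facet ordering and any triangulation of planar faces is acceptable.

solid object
 facet normal 0.543 -0.302 0.784
  outer loop
   vertex 1.9 0.5 3.9
   vertex 4.4 2.4 2.9
   vertex 2.9 4.9 4.9
  endloop
 endfacet
 facet normal -0.217 0.889 -0.404
  outer loop
   vertex 2.3 3.3 1.7
   vertex 0.1 2.9 2.0
   vertex 2.9 4.9 4.9
  endloop
 endfacet
 facet normal -0.207 0.512 -0.834
  outer loop
   vertex 2.3 3.3 1.7
   vertex 1.1 0.7 0.4
   vertex 0.1 2.9 2.0
  endloop
 endfacet
 facet normal -0.782 0.319 0.535
  outer loop
   vertex 2.0 3.7 4.3
   vertex 2.9 4.9 4.9
   vertex 0.1 2.9 2.0
  endloop
 endfacet
 facet normal -0.460 -0.096 0.882
  outer loop
   vertex 2.0 3.7 4.3
   vertex 1.9 0.5 3.9
   vertex 2.9 4.9 4.9
  endloop
 endfacet
 facet normal -0.896 -0.441 0.047
  outer loop
   vertex 1.0 1.2 3.2
   vertex 0.1 2.9 2.0
   vertex 1.1 0.7 0.4
  endloop
 endfacet
 facet normal -0.662 -0.742 0.109
  outer loop
   vertex 1.0 1.2 3.2
   vertex 1.1 0.7 0.4
   vertex 1.9 0.5 3.9
  endloop
 endfacet
 facet normal -0.776 0.033 0.630
  outer loop
   vertex 1.0 1.2 3.2
   vertex 2.0 3.7 4.3
   vertex 0.1 2.9 2.0
  endloop
 endfacet
 facet normal -0.648 -0.075 0.758
  outer loop
   vertex 1.0 1.2 3.2
   vertex 1.9 0.5 3.9
   vertex 2.0 3.7 4.3
  endloop
 endfacet
 facet normal 0.642 -0.580 0.502
  outer loop
   vertex 3.9 1.5 2.5
   vertex 4.4 2.4 2.9
   vertex 1.9 0.5 3.9
  endloop
 endfacet
 facet normal 0.365 -0.921 -0.136
  outer loop
   vertex 3.9 1.5 2.5
   vertex 1.9 0.5 3.9
   vertex 1.1 0.7 0.4
  endloop
 endfacet
 facet normal 0.739 0.631 -0.234
  outer loop
   vertex 4.2 2.3 2.0
   vertex 2.9 4.9 4.9
   vertex 4.4 2.4 2.9
  endloop
 endfacet
 facet normal 0.469 0.752 -0.464
  outer loop
   vertex 4.2 2.3 2.0
   vertex 2.3 3.3 1.7
   vertex 2.9 4.9 4.9
  endloop
 endfacet
 facet normal 0.305 0.309 -0.901
  outer loop
   vertex 4.2 2.3 2.0
   vertex 1.1 0.7 0.4
   vertex 2.3 3.3 1.7
  endloop
 endfacet
 facet normal 0.891 -0.428 -0.150
  outer loop
   vertex 4.2 2.3 2.0
   vertex 4.4 2.4 2.9
   vertex 3.9 1.5 2.5
  endloop
 endfacet
 facet normal 0.590 -0.575 -0.567
  outer loop
   vertex 4.2 2.3 2.0
   vertex 3.9 1.5 2.5
   vertex 1.1 0.7 0.4
  endloop
 endfacet
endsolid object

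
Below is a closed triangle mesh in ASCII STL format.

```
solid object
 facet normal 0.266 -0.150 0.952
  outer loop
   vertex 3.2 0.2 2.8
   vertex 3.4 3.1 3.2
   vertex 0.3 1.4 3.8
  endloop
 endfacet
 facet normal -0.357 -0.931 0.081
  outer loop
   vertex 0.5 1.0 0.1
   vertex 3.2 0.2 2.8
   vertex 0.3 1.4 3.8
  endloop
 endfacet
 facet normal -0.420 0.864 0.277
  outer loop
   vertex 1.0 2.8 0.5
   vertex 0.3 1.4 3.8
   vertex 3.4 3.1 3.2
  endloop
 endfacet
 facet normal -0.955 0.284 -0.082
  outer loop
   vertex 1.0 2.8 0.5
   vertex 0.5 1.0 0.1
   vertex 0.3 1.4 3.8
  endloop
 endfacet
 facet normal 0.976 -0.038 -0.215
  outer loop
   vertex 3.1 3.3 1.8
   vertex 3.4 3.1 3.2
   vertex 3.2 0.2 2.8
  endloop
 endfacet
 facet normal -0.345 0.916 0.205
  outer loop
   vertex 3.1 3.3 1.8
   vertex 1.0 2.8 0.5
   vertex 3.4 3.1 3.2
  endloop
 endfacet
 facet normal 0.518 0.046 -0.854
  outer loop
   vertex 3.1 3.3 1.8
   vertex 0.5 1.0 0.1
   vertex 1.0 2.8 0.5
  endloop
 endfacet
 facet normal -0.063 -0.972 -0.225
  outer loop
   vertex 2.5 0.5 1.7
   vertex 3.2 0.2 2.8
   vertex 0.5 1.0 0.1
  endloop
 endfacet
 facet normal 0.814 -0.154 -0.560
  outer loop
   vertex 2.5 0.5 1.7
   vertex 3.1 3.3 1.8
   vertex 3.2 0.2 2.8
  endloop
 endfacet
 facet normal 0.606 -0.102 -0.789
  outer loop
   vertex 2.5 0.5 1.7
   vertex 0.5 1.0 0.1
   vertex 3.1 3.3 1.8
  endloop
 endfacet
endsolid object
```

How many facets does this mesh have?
10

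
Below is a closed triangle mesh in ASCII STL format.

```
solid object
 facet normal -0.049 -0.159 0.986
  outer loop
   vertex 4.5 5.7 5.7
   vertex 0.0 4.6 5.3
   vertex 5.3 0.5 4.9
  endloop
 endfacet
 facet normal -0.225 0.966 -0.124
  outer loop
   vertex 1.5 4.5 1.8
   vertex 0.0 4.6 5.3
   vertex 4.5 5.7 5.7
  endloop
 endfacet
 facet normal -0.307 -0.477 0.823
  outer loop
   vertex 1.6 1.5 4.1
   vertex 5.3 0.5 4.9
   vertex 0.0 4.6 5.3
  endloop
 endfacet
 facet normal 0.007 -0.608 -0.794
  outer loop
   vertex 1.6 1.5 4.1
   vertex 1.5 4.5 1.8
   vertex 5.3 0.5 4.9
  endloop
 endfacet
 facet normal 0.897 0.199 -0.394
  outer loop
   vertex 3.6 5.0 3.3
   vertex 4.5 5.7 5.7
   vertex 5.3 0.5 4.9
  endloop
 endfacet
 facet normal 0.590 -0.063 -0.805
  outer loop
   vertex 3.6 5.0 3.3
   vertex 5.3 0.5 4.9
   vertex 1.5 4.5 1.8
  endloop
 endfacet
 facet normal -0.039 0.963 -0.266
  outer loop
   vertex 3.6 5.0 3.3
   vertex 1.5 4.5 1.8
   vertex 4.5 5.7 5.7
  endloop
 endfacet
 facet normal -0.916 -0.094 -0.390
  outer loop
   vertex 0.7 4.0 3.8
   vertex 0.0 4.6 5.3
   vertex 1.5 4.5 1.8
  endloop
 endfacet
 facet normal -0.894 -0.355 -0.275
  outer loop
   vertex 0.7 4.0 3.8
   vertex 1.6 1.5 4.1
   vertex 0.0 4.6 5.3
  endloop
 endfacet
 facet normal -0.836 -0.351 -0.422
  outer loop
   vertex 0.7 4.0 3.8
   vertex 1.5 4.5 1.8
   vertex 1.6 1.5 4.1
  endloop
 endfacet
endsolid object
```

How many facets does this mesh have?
10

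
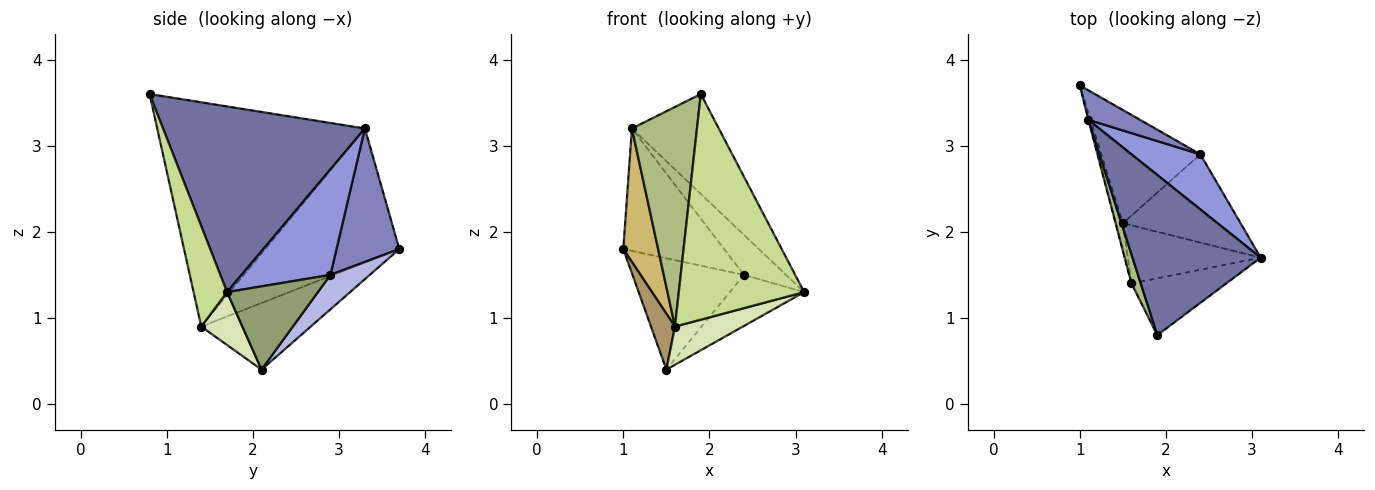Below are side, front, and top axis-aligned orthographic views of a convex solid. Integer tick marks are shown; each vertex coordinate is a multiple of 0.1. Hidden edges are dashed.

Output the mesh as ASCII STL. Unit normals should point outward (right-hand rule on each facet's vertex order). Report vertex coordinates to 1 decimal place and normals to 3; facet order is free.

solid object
 facet normal 0.776 0.334 0.535
  outer loop
   vertex 1.1 3.3 3.2
   vertex 1.9 0.8 3.6
   vertex 3.1 1.7 1.3
  endloop
 endfacet
 facet normal 0.518 0.831 0.201
  outer loop
   vertex 2.4 2.9 1.5
   vertex 1.0 3.7 1.8
   vertex 1.1 3.3 3.2
  endloop
 endfacet
 facet normal 0.778 0.369 0.508
  outer loop
   vertex 2.4 2.9 1.5
   vertex 1.1 3.3 3.2
   vertex 3.1 1.7 1.3
  endloop
 endfacet
 facet normal 0.241 0.681 -0.692
  outer loop
   vertex 2.4 2.9 1.5
   vertex 1.5 2.1 0.4
   vertex 1.0 3.7 1.8
  endloop
 endfacet
 facet normal 0.522 0.428 -0.738
  outer loop
   vertex 2.4 2.9 1.5
   vertex 3.1 1.7 1.3
   vertex 1.5 2.1 0.4
  endloop
 endfacet
 facet normal -0.953 -0.299 0.040
  outer loop
   vertex 1.6 1.4 0.9
   vertex 1.9 0.8 3.6
   vertex 1.1 3.3 3.2
  endloop
 endfacet
 facet normal 0.251 -0.939 -0.236
  outer loop
   vertex 1.6 1.4 0.9
   vertex 3.1 1.7 1.3
   vertex 1.9 0.8 3.6
  endloop
 endfacet
 facet normal 0.316 -0.521 -0.793
  outer loop
   vertex 1.6 1.4 0.9
   vertex 1.5 2.1 0.4
   vertex 3.1 1.7 1.3
  endloop
 endfacet
 facet normal -0.972 -0.213 -0.104
  outer loop
   vertex 1.6 1.4 0.9
   vertex 1.0 3.7 1.8
   vertex 1.5 2.1 0.4
  endloop
 endfacet
 facet normal -0.968 -0.251 -0.003
  outer loop
   vertex 1.6 1.4 0.9
   vertex 1.1 3.3 3.2
   vertex 1.0 3.7 1.8
  endloop
 endfacet
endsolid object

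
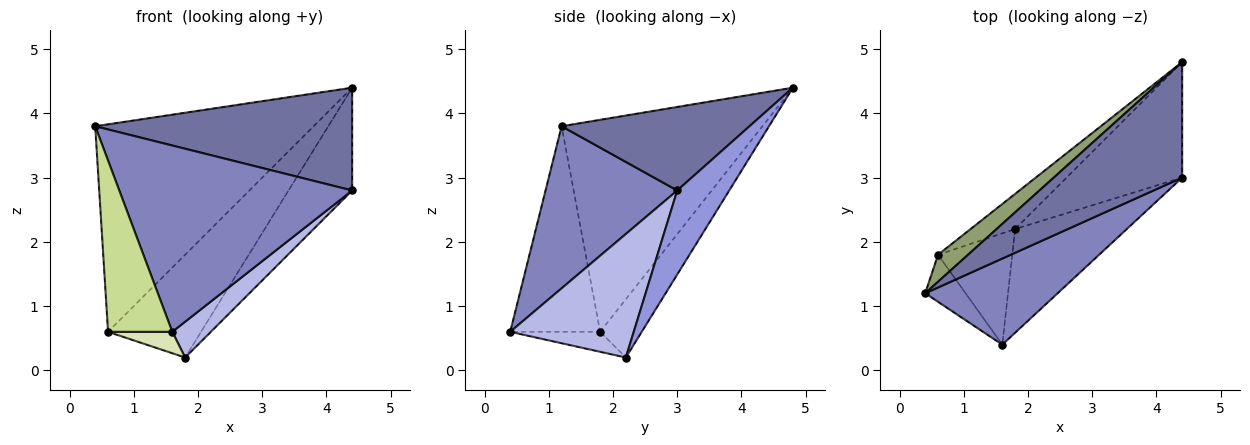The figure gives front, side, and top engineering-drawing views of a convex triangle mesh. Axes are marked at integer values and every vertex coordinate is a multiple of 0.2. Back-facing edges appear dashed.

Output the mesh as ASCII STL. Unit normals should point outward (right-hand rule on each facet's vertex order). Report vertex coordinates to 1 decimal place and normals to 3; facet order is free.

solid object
 facet normal 0.437 -0.598 0.672
  outer loop
   vertex 4.4 3.0 2.8
   vertex 4.4 4.8 4.4
   vertex 0.4 1.2 3.8
  endloop
 endfacet
 facet normal 0.457 -0.808 0.373
  outer loop
   vertex 4.4 3.0 2.8
   vertex 0.4 1.2 3.8
   vertex 1.6 0.4 0.6
  endloop
 endfacet
 facet normal 0.477 0.584 -0.657
  outer loop
   vertex 4.4 3.0 2.8
   vertex 1.8 2.2 0.2
   vertex 4.4 4.8 4.4
  endloop
 endfacet
 facet normal 0.723 -0.225 -0.653
  outer loop
   vertex 4.4 3.0 2.8
   vertex 1.6 0.4 0.6
   vertex 1.8 2.2 0.2
  endloop
 endfacet
 facet normal -0.674 0.733 0.095
  outer loop
   vertex 0.6 1.8 0.6
   vertex 0.4 1.2 3.8
   vertex 4.4 4.8 4.4
  endloop
 endfacet
 facet normal -0.390 0.871 -0.298
  outer loop
   vertex 0.6 1.8 0.6
   vertex 4.4 4.8 4.4
   vertex 1.8 2.2 0.2
  endloop
 endfacet
 facet normal -0.804 -0.574 -0.158
  outer loop
   vertex 0.6 1.8 0.6
   vertex 1.6 0.4 0.6
   vertex 0.4 1.2 3.8
  endloop
 endfacet
 facet normal -0.256 -0.183 -0.949
  outer loop
   vertex 0.6 1.8 0.6
   vertex 1.8 2.2 0.2
   vertex 1.6 0.4 0.6
  endloop
 endfacet
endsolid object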